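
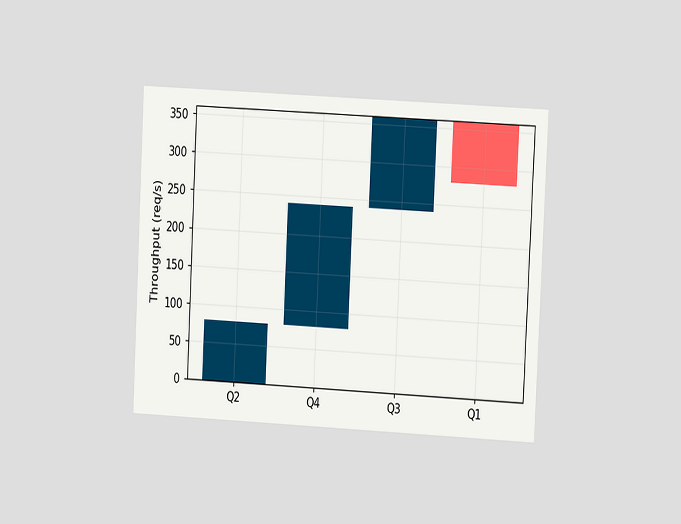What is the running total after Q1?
The chart is tilted about 3° clockwise and viewed at a slight angle. After Q1 the running total reaches 280req/s.

280req/s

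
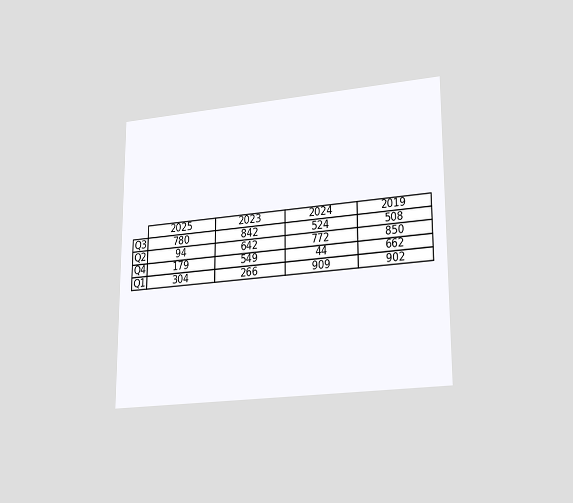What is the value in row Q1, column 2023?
266

The chart is viewed at a slight angle. The (Q1, 2023) cell reads 266.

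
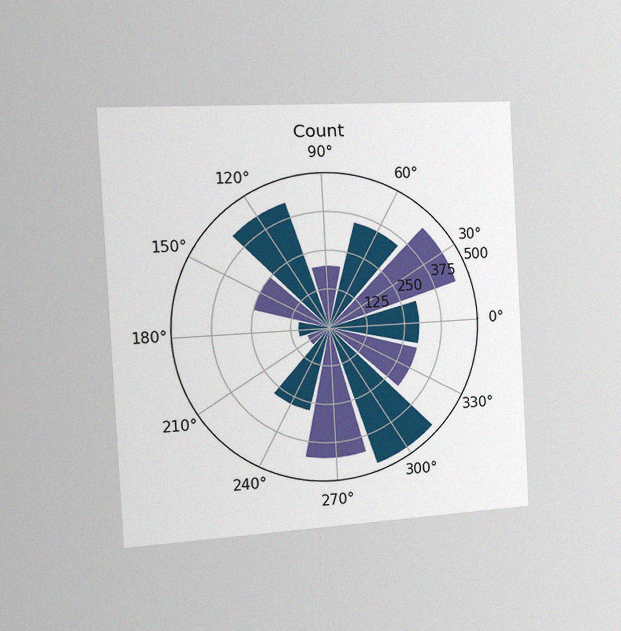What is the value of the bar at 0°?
300

The chart is tilted about 3° counter-clockwise and viewed slightly from the left, with some photo noise. The bar at 0° reaches 300 on the radial axis.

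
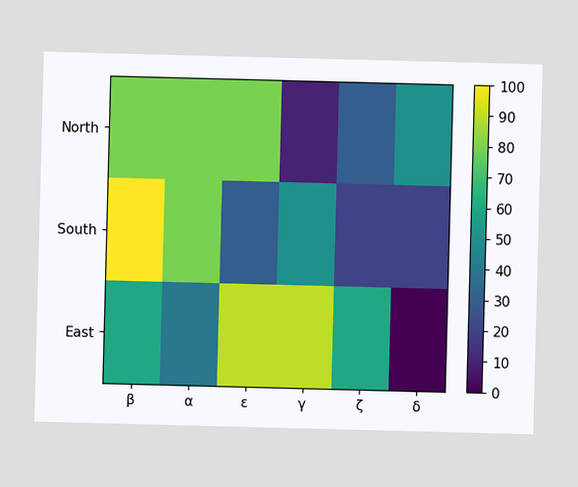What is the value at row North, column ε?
80

Matching cell (North, ε) against the colorbar gives 80.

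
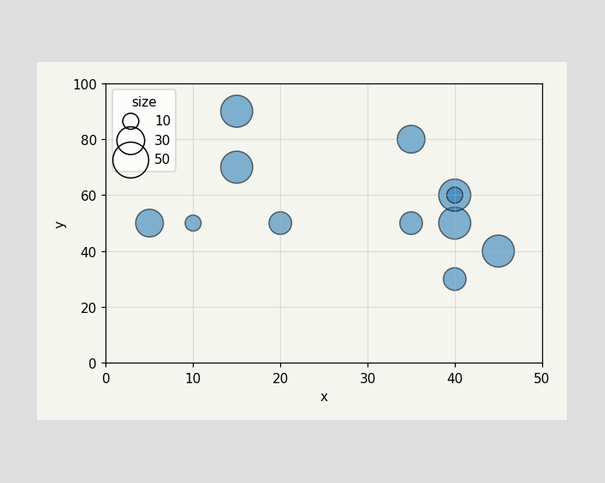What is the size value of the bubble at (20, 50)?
Matching the bubble at (20, 50) against the size legend gives 20.

20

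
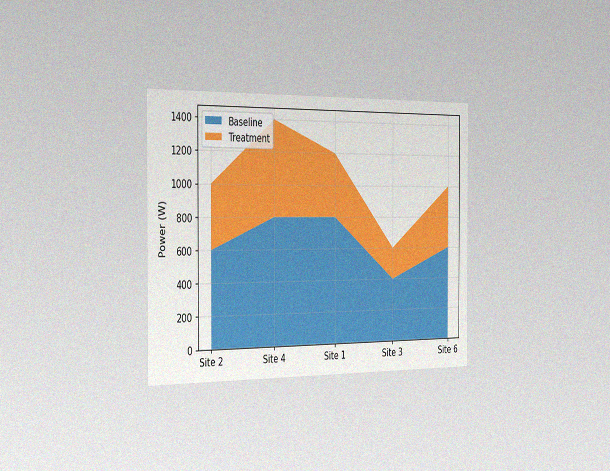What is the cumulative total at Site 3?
The chart is viewed slightly from the left, with some photo noise. The stacked total at Site 3 reaches 600W.

600W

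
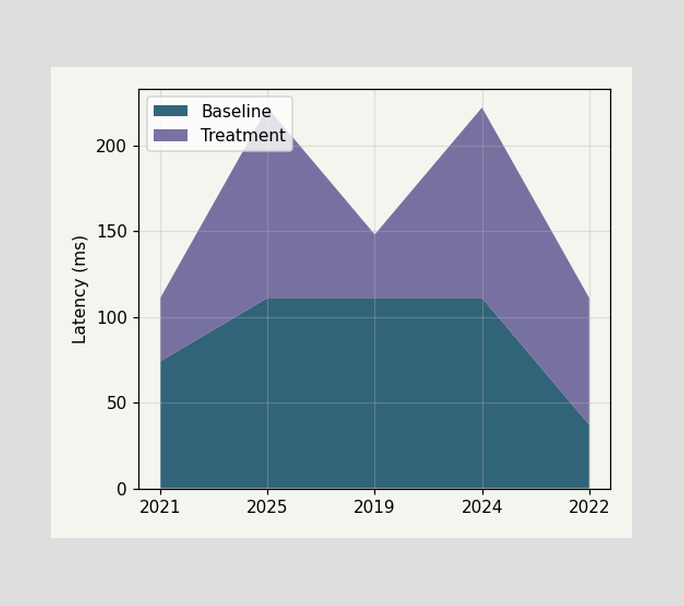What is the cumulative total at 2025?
222ms

The stacked total at 2025 reaches 222ms.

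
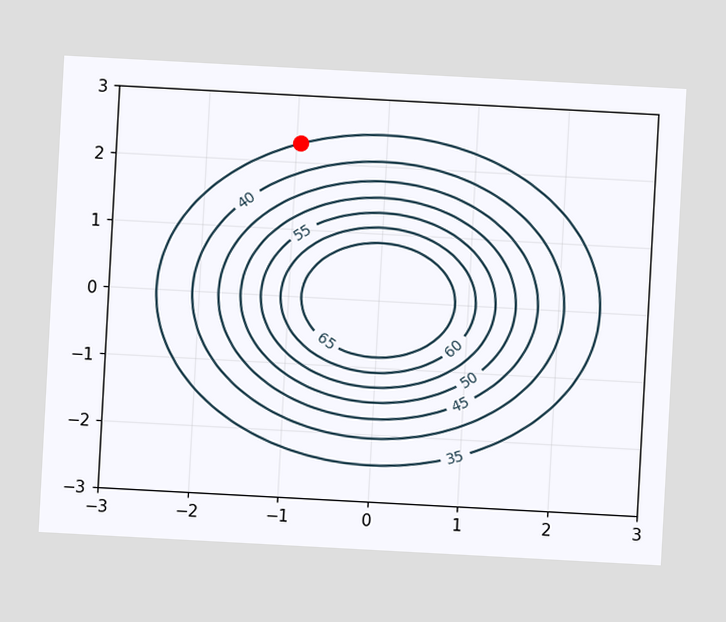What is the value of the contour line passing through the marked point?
The chart is tilted about 3° clockwise. The marked point sits on the contour labelled 35.

35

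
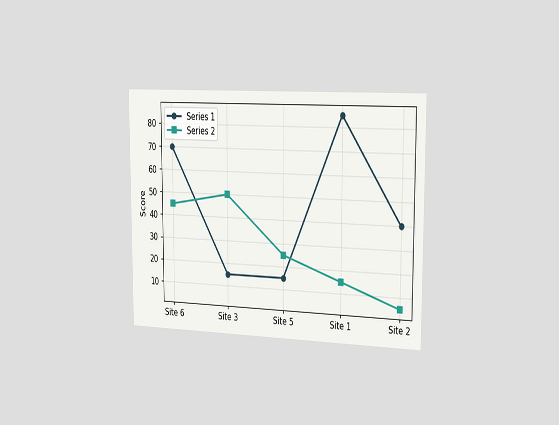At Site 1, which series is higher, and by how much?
Series 1, by 70

The chart is viewed slightly from the right. At Site 1, Series 1 sits above the other line by 70.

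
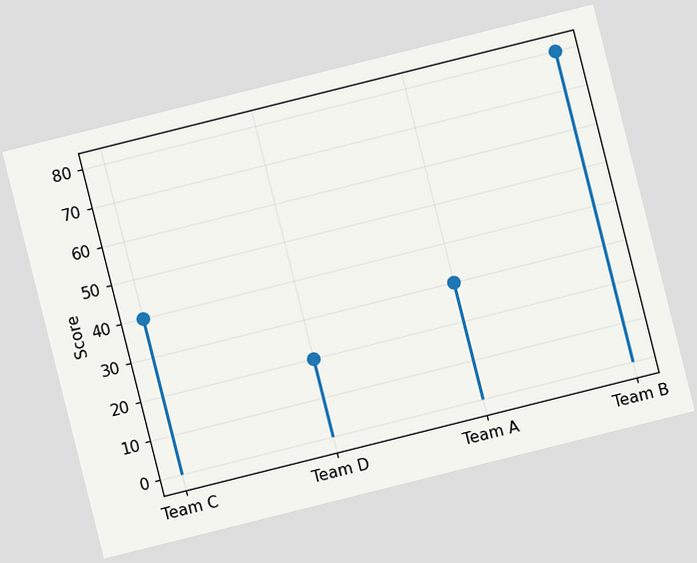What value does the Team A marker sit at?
The chart is tilted about 14° counter-clockwise. The Team A marker sits at 30.

30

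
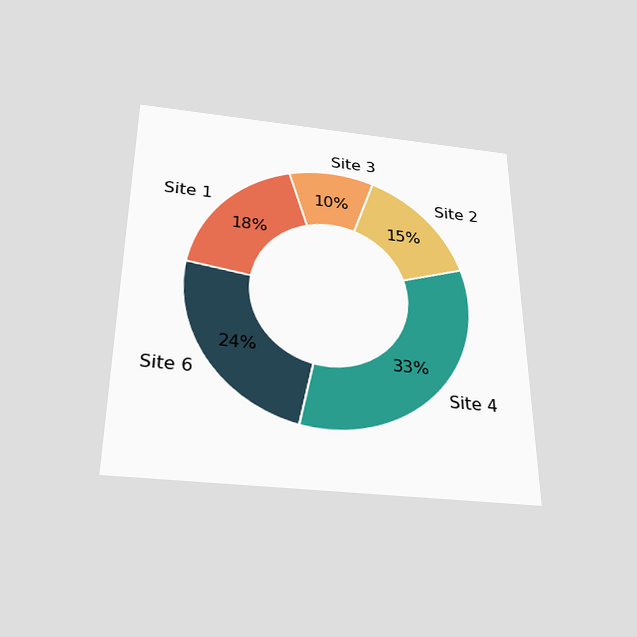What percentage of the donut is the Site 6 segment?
The chart is viewed slightly from below. The Site 6 segment takes up 24% of the ring.

24%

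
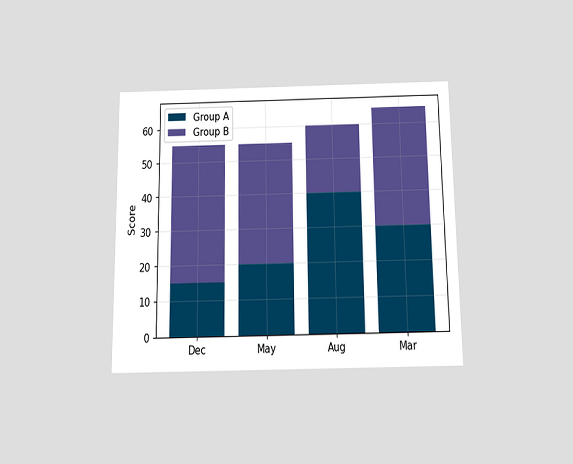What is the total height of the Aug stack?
60

The chart is viewed slightly from below. The Aug stack's top reaches 60 on the y-axis.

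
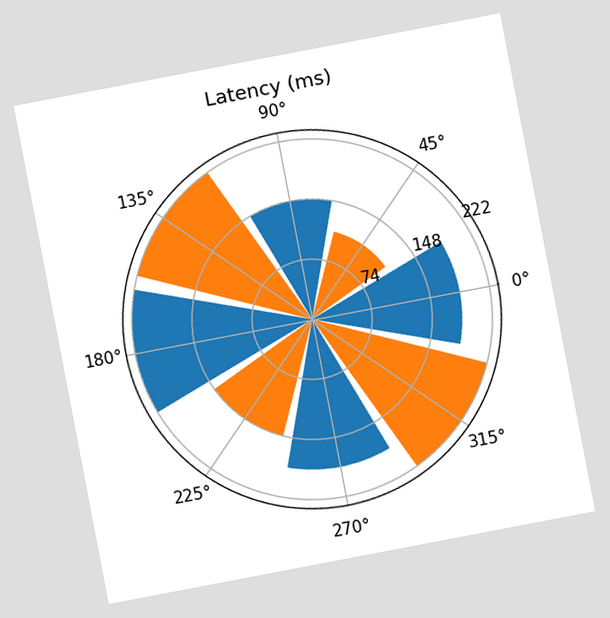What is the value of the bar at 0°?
The chart is tilted about 11° counter-clockwise. The bar at 0° reaches 185ms on the radial axis.

185ms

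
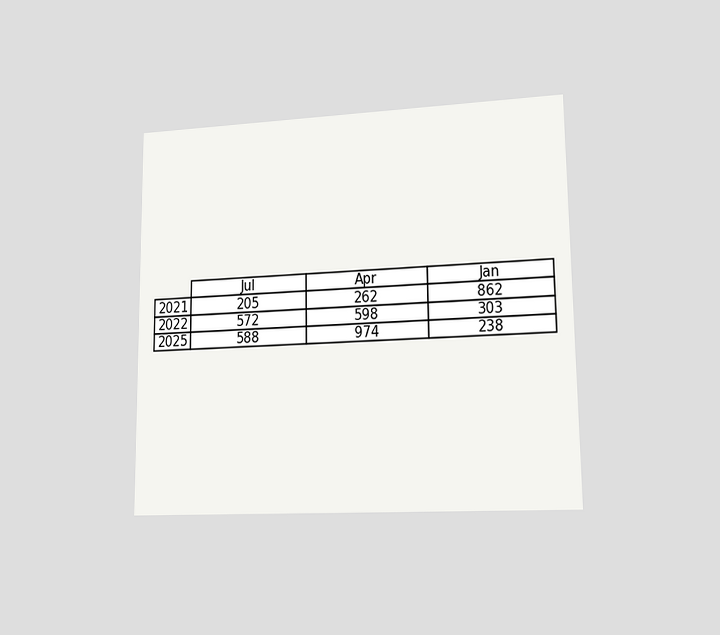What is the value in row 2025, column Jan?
The chart is viewed at a slight angle. The (2025, Jan) cell reads 238.

238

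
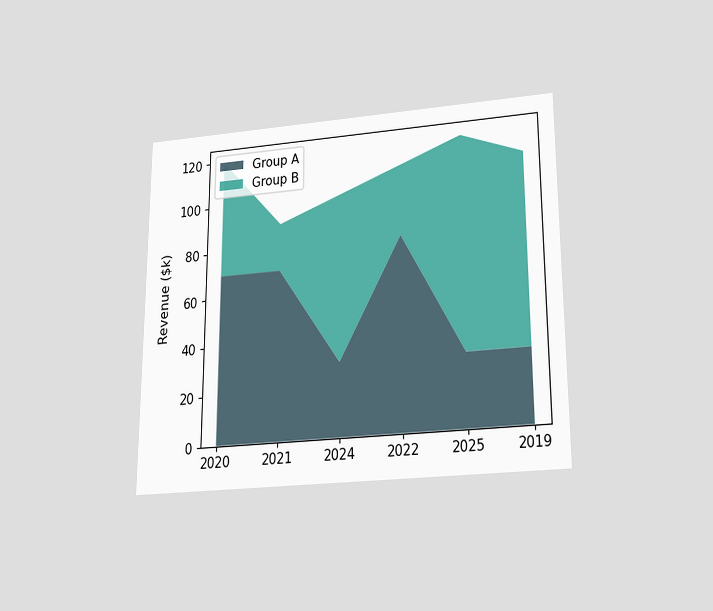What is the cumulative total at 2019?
The chart is viewed slightly from below. The stacked total at 2019 reaches $110k.

$110k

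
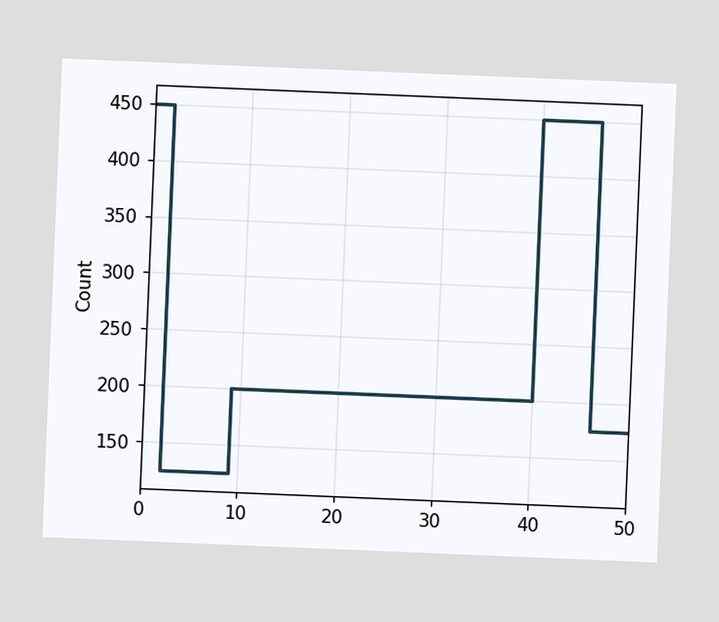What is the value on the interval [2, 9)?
125

The chart is tilted about 2° clockwise. On [2, 9) the step sits at 125.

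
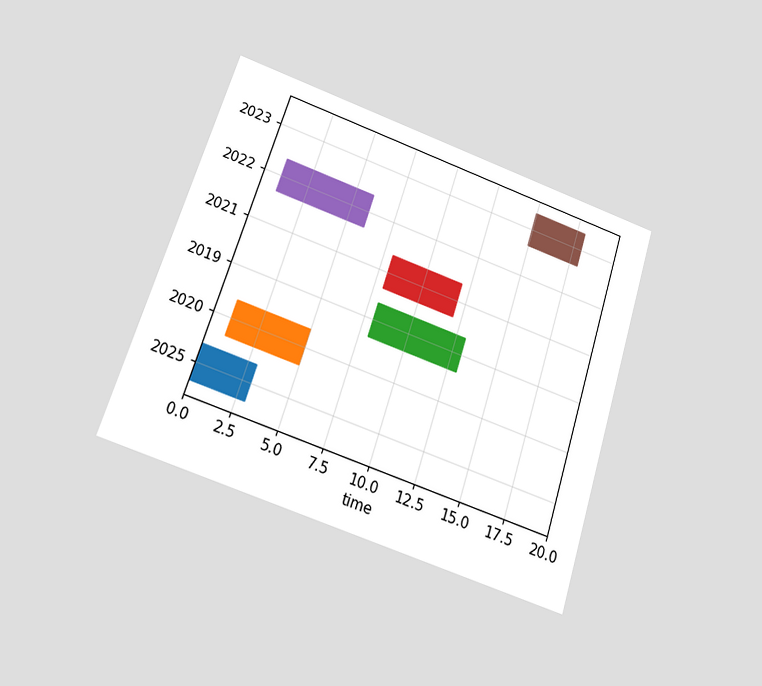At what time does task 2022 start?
The chart is tilted about 18° clockwise and viewed at a slight angle. The 2022 bar begins at t=1.

1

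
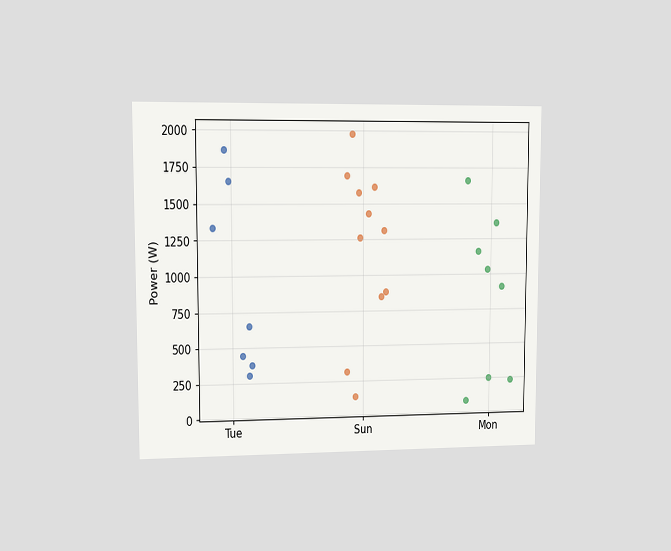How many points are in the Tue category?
The chart is viewed at a slight angle. Counting the markers in the Tue column gives 7.

7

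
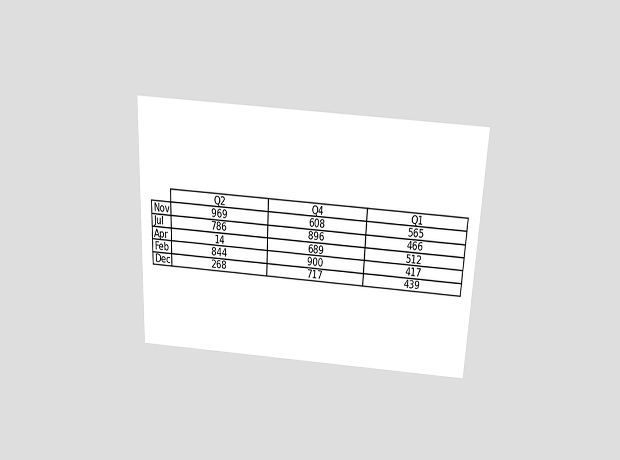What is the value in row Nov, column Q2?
The chart is tilted about 3° clockwise and viewed slightly from above. The (Nov, Q2) cell reads 969.

969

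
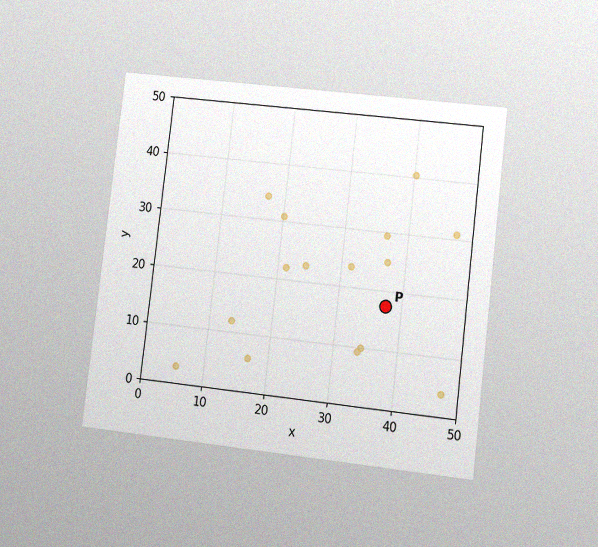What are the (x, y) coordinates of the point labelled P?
(37.5, 17.5)

The chart is tilted about 7° clockwise and viewed at a slight angle, with some photo noise. Following the gridlines from P to each axis, P sits at (37.5, 17.5).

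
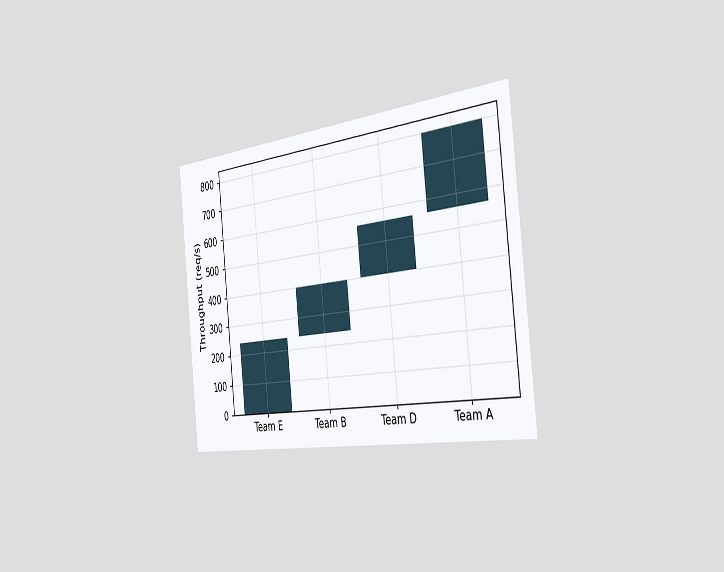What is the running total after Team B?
The chart is tilted about 6° counter-clockwise and viewed slightly from the right. After Team B the running total reaches 400req/s.

400req/s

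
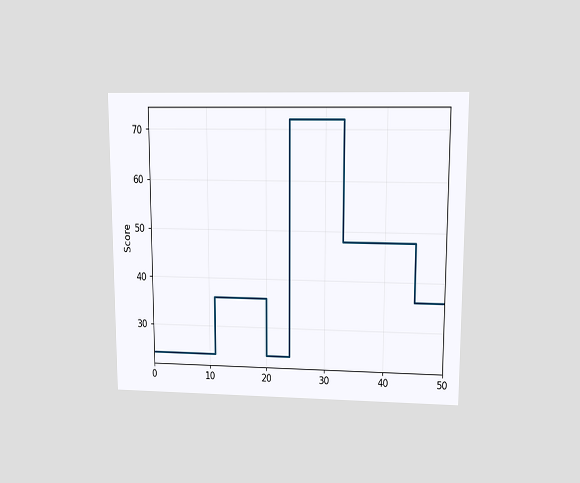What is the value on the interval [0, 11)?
The chart is viewed at a slight angle. On [0, 11) the step sits at 24.

24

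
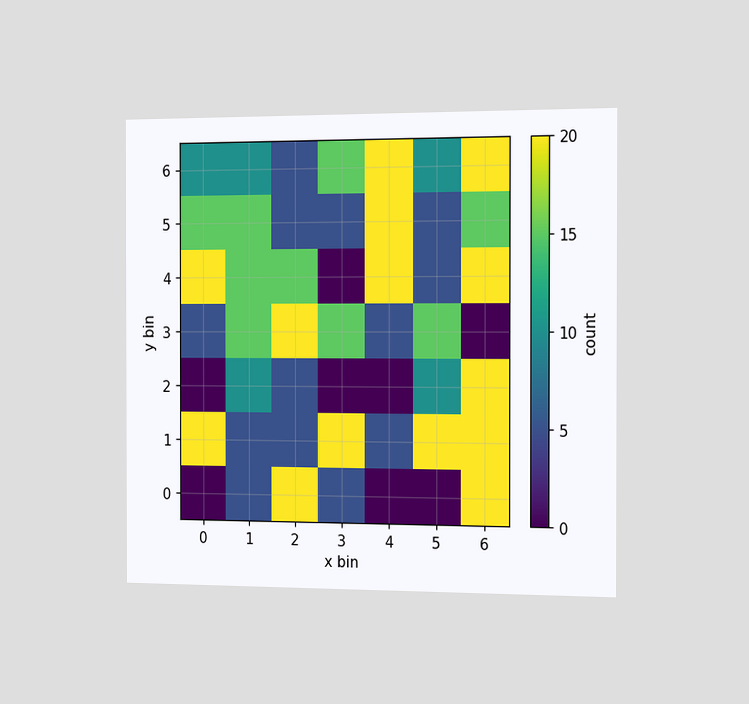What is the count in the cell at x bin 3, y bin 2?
0

The chart is viewed slightly from the right. Matching the cell (3, 2) against the colorbar gives 0.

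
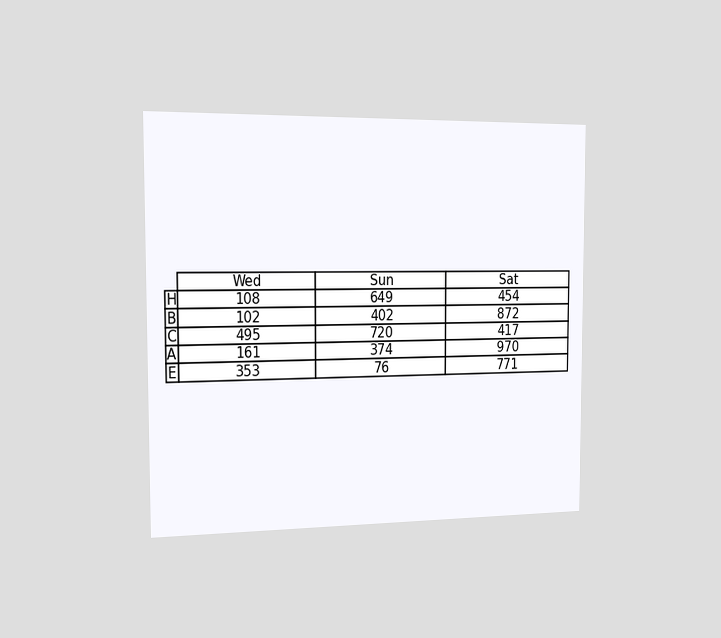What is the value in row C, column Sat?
417

The chart is viewed slightly from the left. The (C, Sat) cell reads 417.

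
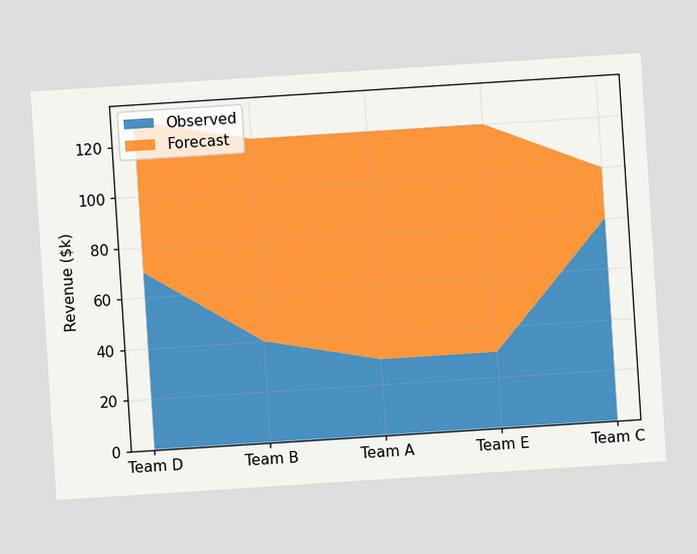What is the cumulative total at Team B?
$120k

The chart is tilted about 4° counter-clockwise. The stacked total at Team B reaches $120k.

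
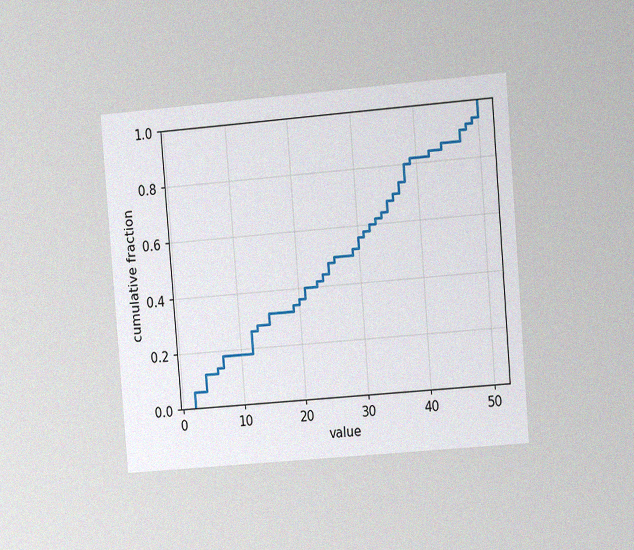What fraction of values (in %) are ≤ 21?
The chart is tilted about 5° counter-clockwise and viewed at a slight angle, with some photo noise. At x=21 the ECDF step is at 40%.

40%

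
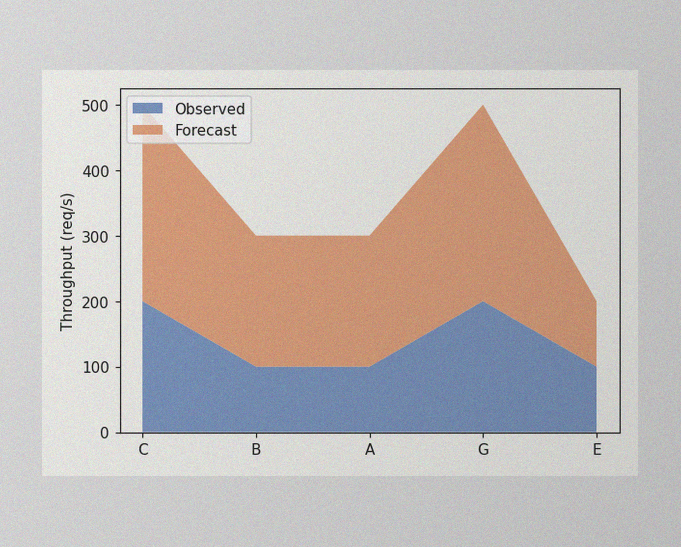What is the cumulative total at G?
500req/s

The image has some photo noise and uneven lighting. The stacked total at G reaches 500req/s.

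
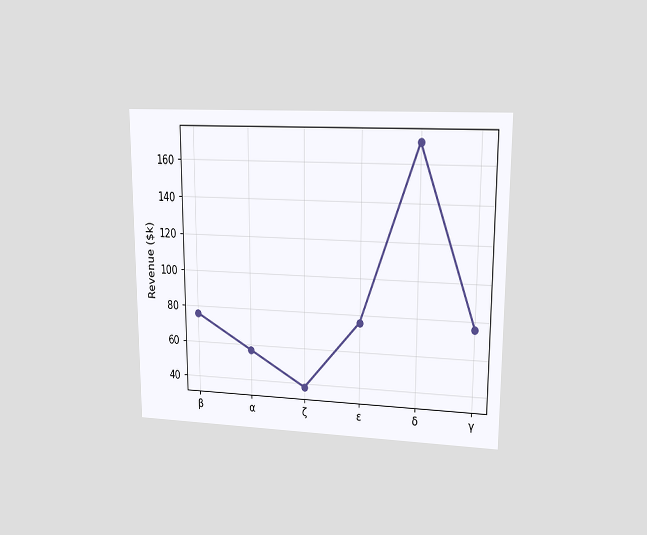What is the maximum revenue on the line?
$171k

The chart is viewed at a slight angle. The highest point is at δ, and reading across to the y-axis gives $171k.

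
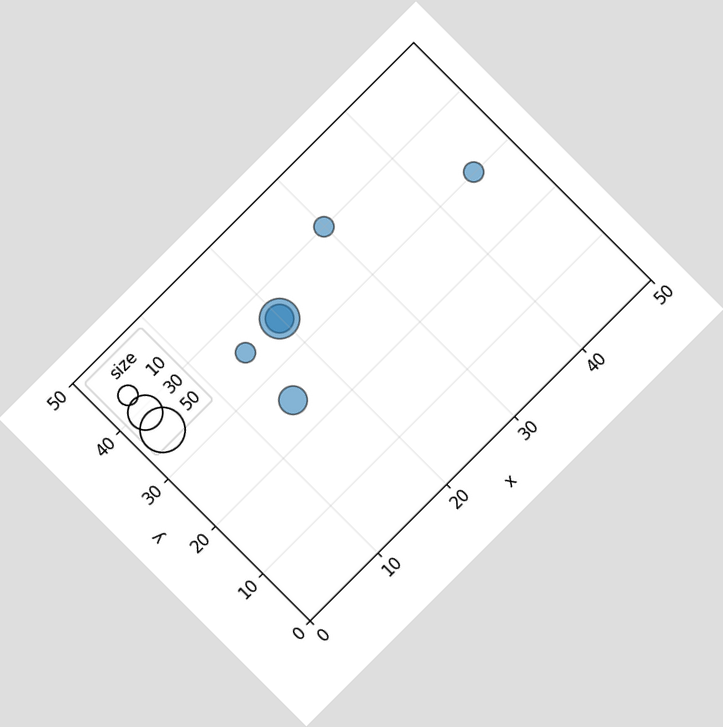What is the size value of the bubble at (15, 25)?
The chart is tilted about 45° counter-clockwise. Matching the bubble at (15, 25) against the size legend gives 20.

20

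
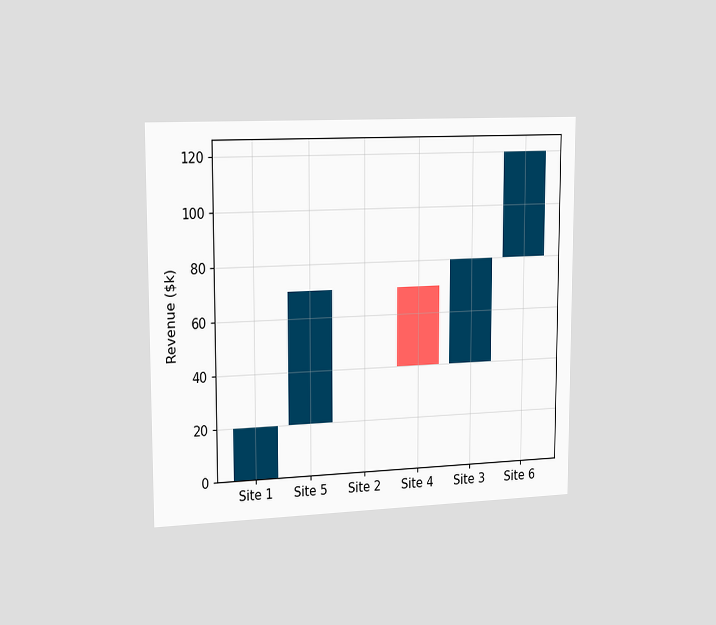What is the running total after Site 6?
The chart is viewed slightly from the left. After Site 6 the running total reaches $120k.

$120k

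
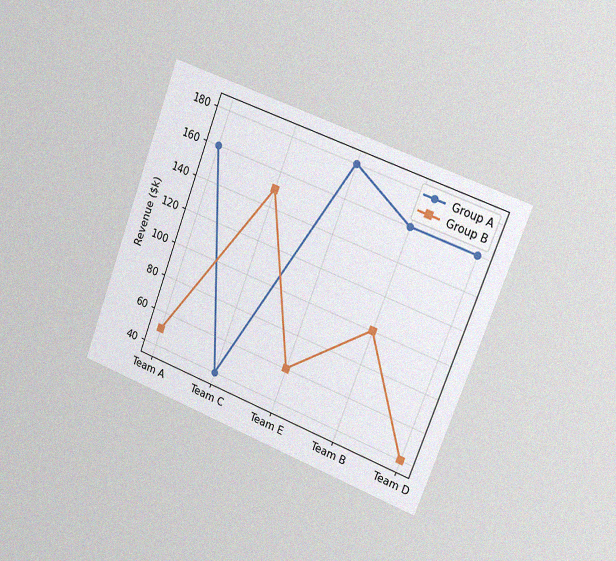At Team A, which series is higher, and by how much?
Group A, by $110k

The chart is tilted about 21° clockwise and viewed slightly from the right, with some photo noise. At Team A, Group A sits above the other line by $110k.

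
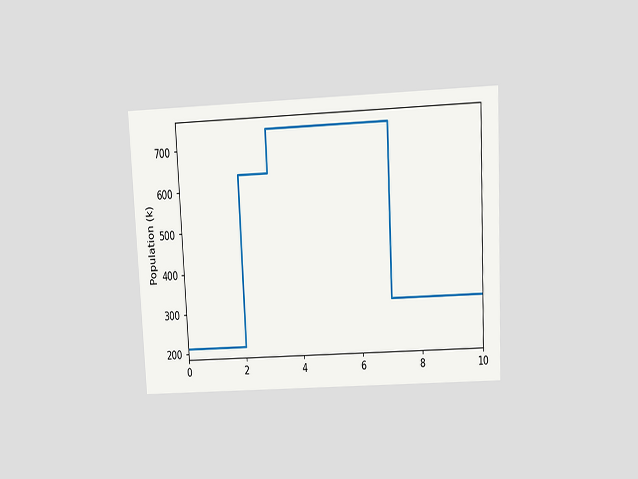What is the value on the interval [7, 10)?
318k

The chart is tilted about 3° counter-clockwise and viewed slightly from above. On [7, 10) the step sits at 318k.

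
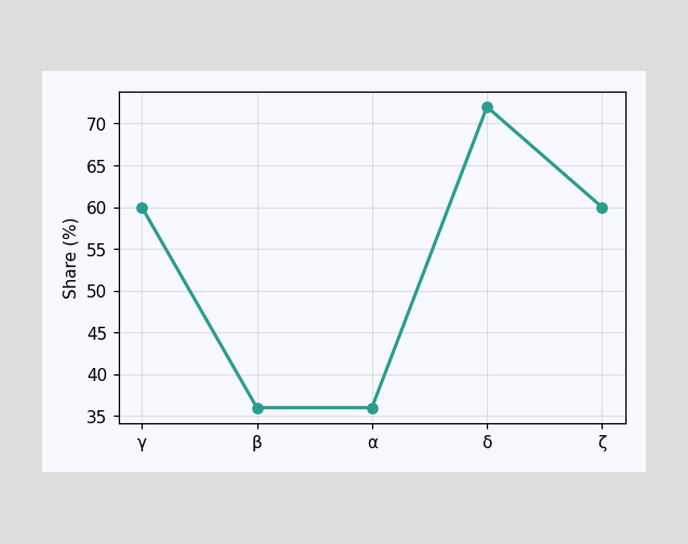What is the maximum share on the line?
72%

The highest point is at δ, and reading across to the y-axis gives 72%.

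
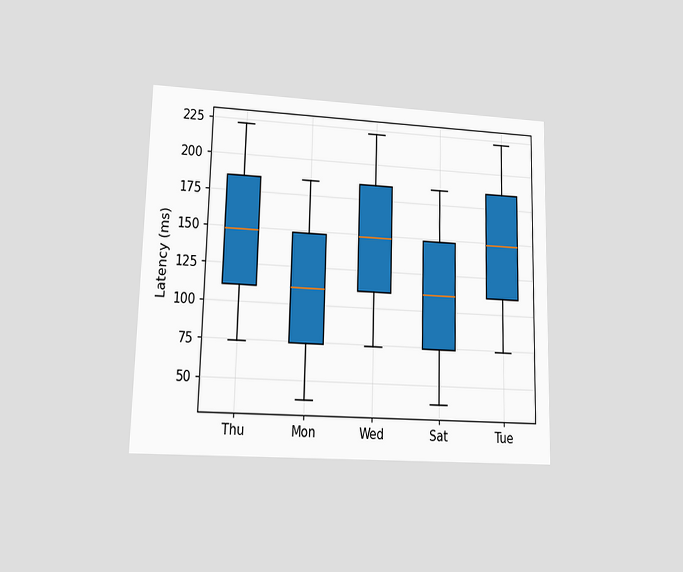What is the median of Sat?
111ms

The chart is viewed at a slight angle. The median line in the Sat box sits at 111ms.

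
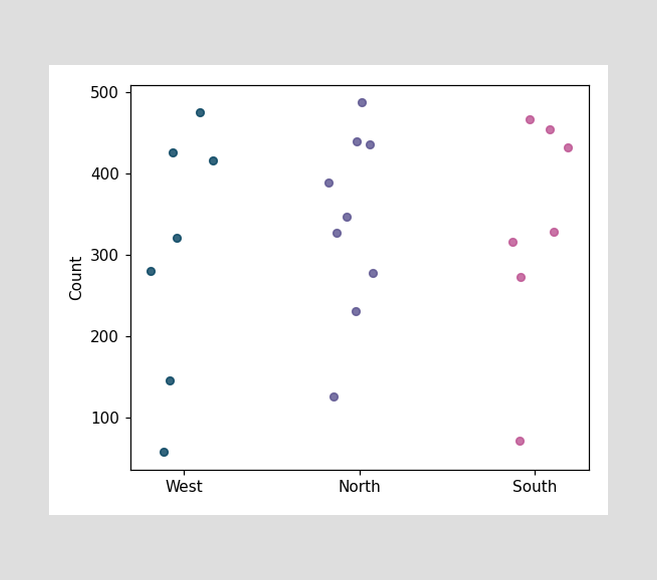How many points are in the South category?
7

Counting the markers in the South column gives 7.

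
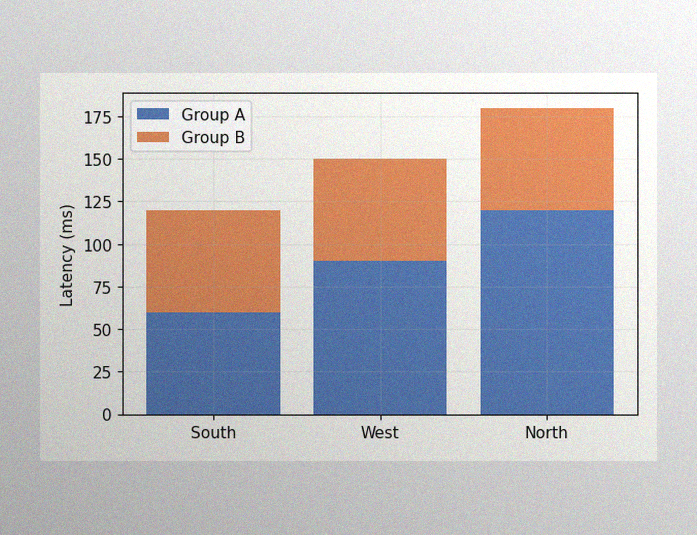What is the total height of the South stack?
120ms

The image has some photo noise and uneven lighting. The South stack's top reaches 120ms on the y-axis.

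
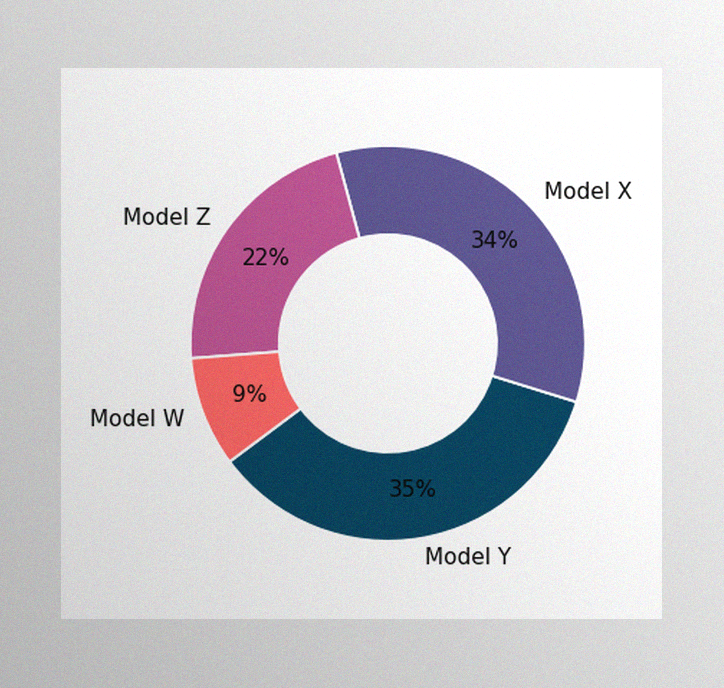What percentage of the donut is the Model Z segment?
22%

The image has some photo noise and uneven lighting. The Model Z segment takes up 22% of the ring.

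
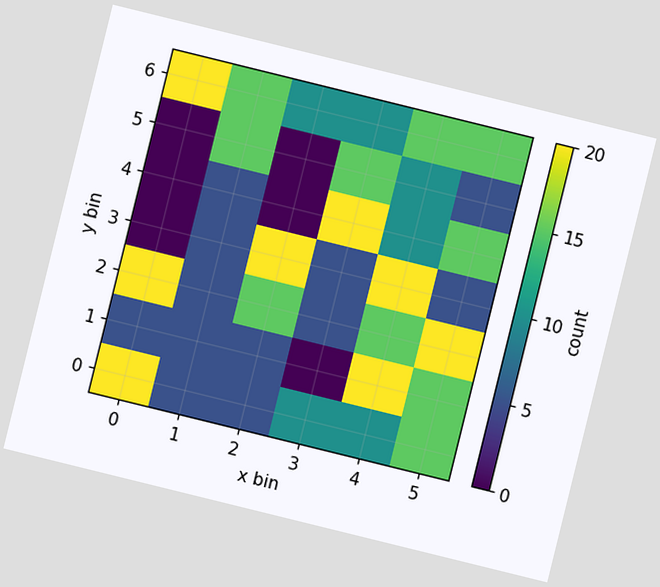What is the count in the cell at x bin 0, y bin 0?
The chart is tilted about 14° clockwise. Matching the cell (0, 0) against the colorbar gives 20.

20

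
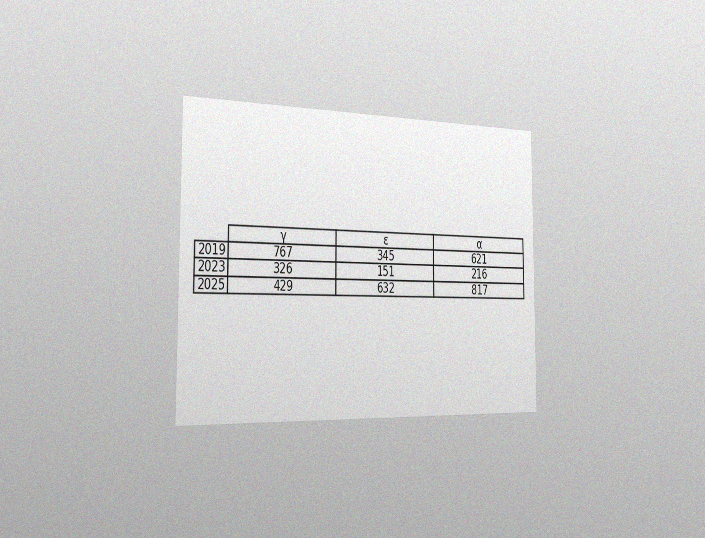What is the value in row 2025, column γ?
429

The chart is viewed slightly from the left, with some photo noise. The (2025, γ) cell reads 429.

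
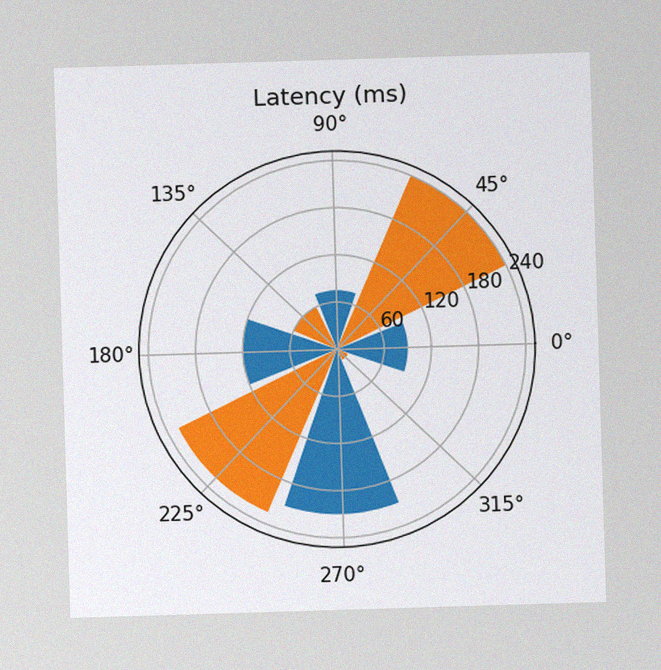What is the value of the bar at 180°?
120ms

The image has some photo noise and uneven lighting. The bar at 180° reaches 120ms on the radial axis.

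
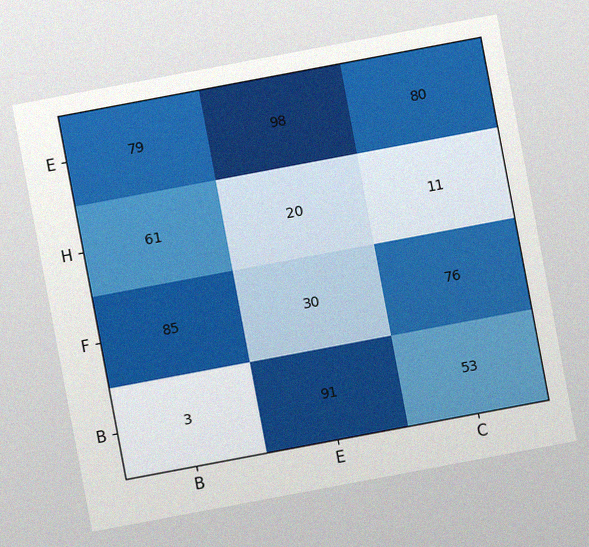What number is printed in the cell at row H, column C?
The chart is tilted about 11° counter-clockwise, with some photo noise. The (H, C) cell reads 11.

11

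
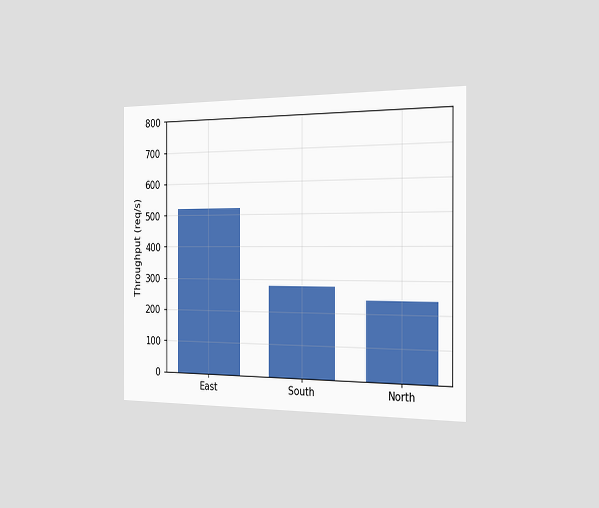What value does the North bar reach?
240req/s

The chart is viewed slightly from the right. Reading along the chart's y-axis, the North bar reaches 240req/s.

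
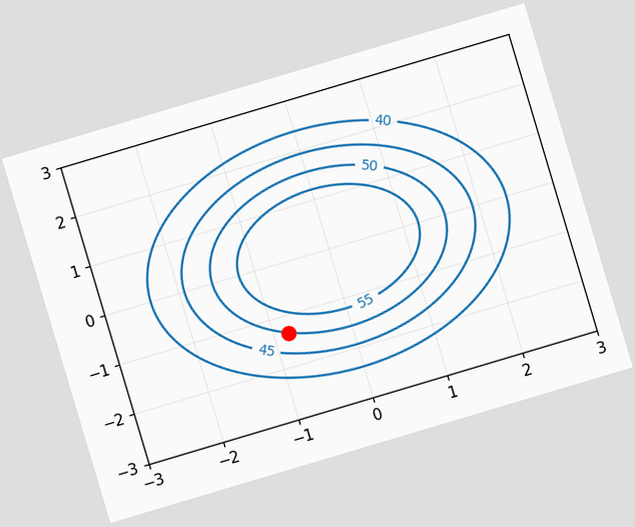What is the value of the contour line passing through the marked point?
The chart is tilted about 17° counter-clockwise. The marked point sits on the contour labelled 50.

50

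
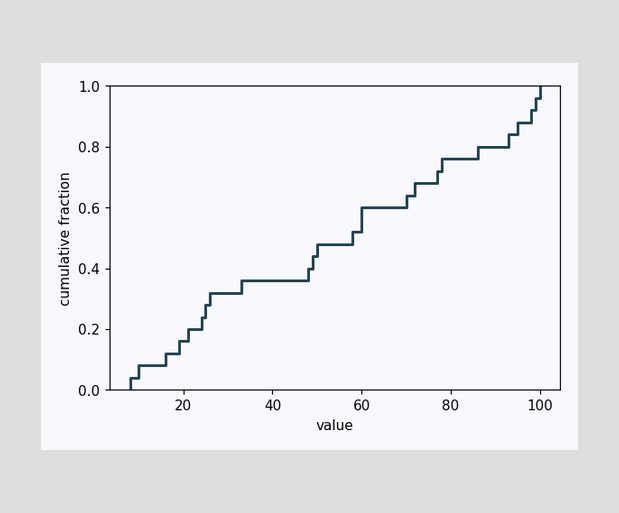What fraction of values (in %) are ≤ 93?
84%

At x=93 the ECDF step is at 84%.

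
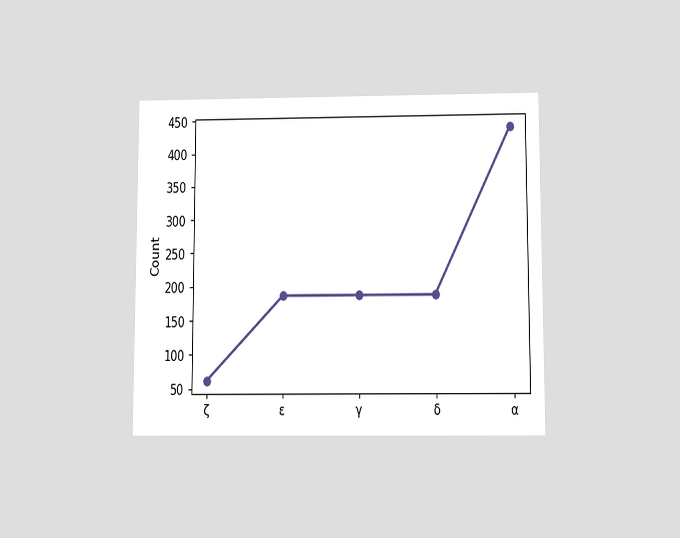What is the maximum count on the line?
434

The chart is viewed slightly from below. The highest point is at α, and reading across to the y-axis gives 434.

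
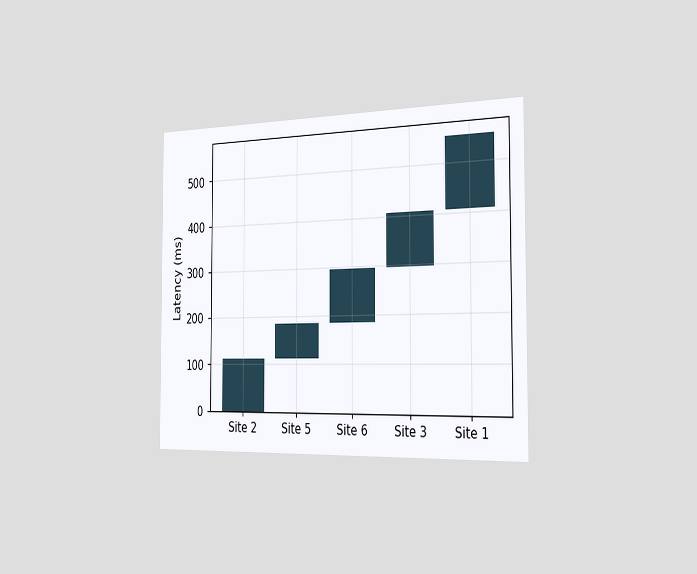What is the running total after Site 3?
407ms

The chart is viewed slightly from the right. After Site 3 the running total reaches 407ms.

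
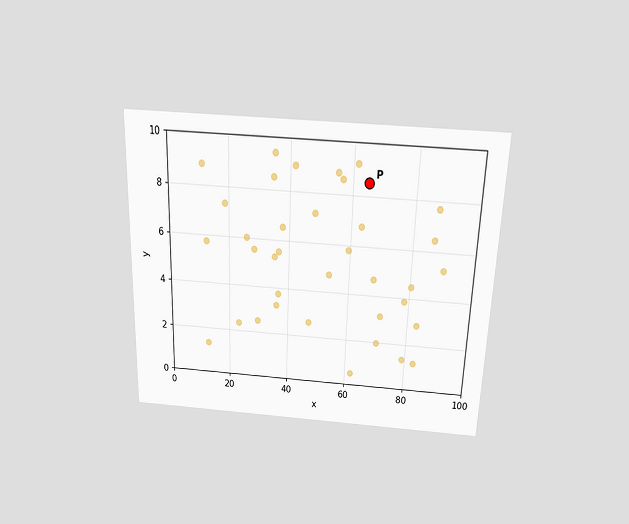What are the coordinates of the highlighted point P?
(65, 8.5)

The chart is viewed slightly from above. Following the gridlines from P to each axis, P sits at (65, 8.5).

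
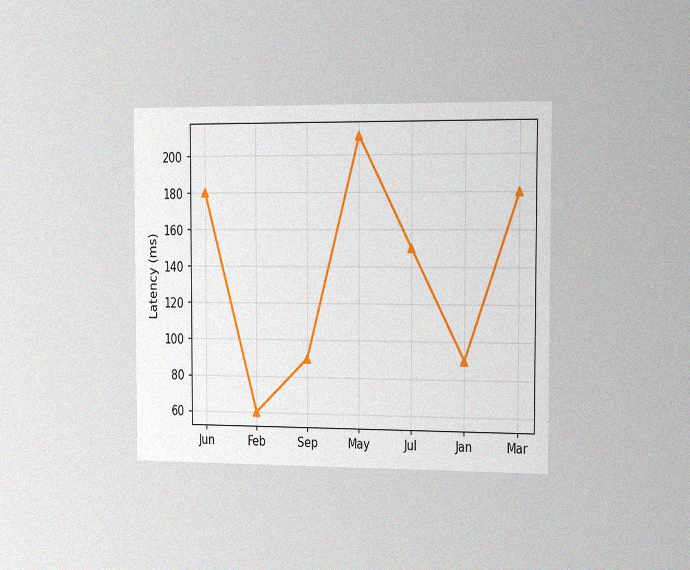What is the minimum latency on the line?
The chart is viewed slightly from the right, with some photo noise. The lowest point is at Feb, and reading across to the y-axis gives 60ms.

60ms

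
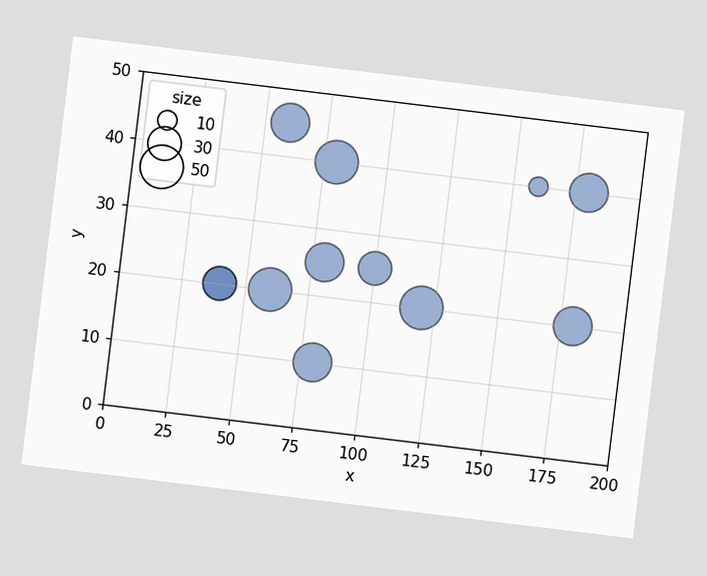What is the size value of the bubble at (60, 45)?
40

The chart is tilted about 7° clockwise. Matching the bubble at (60, 45) against the size legend gives 40.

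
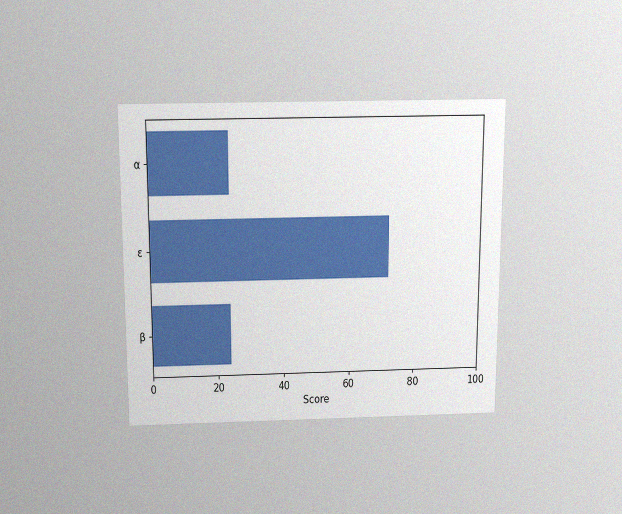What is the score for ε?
72

The chart is viewed slightly from above, with some photo noise. Reading along the chart's x-axis, the ε bar reaches 72.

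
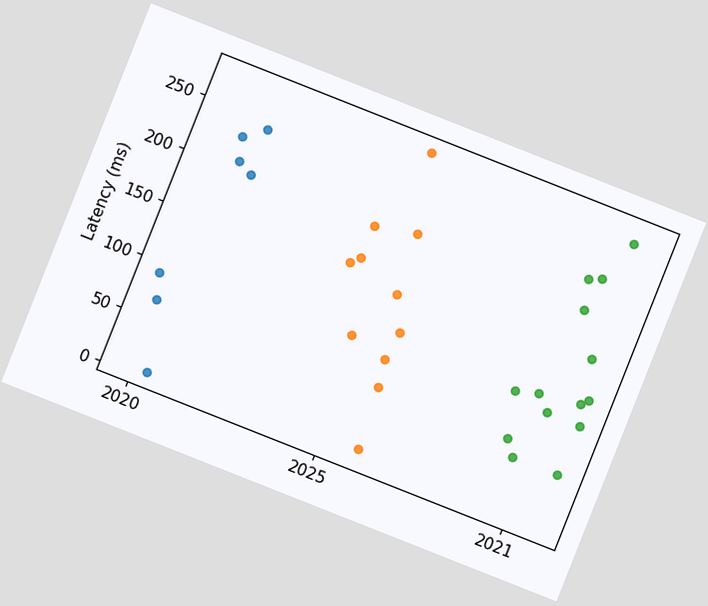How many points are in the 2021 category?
The chart is tilted about 22° clockwise. Counting the markers in the 2021 column gives 14.

14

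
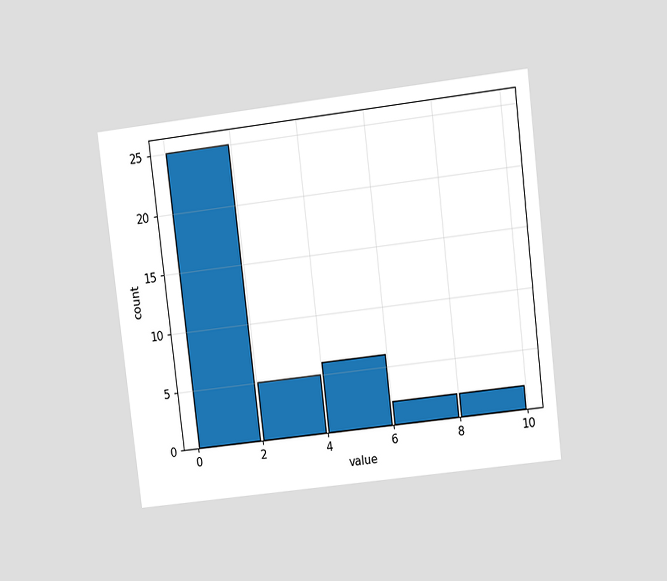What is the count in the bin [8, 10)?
The chart is tilted about 7° counter-clockwise and viewed at a slight angle. The [8, 10) bin has height 2.

2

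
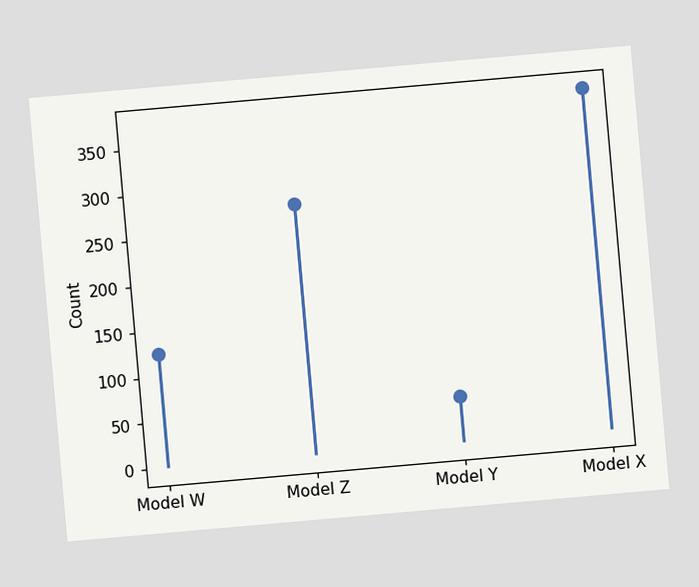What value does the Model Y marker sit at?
50

The chart is tilted about 5° counter-clockwise. The Model Y marker sits at 50.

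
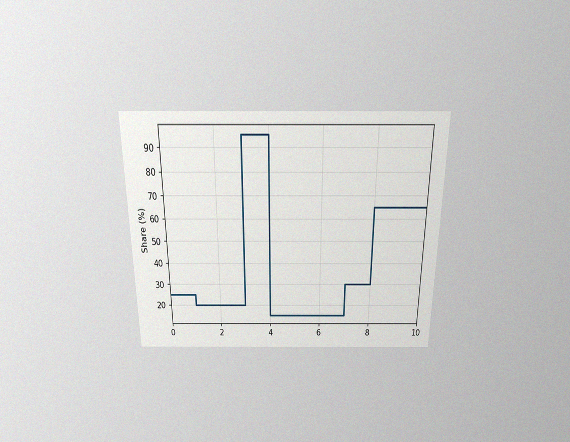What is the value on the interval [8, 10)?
65%

The chart is viewed slightly from above, with some photo noise. On [8, 10) the step sits at 65%.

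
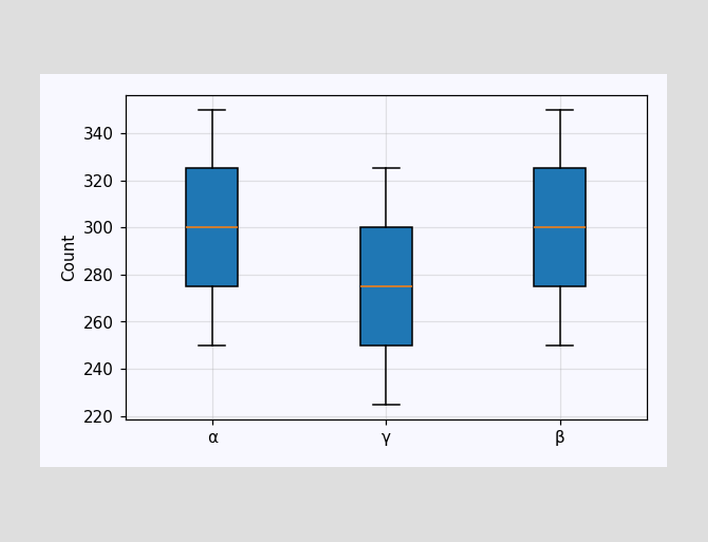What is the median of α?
The median line in the α box sits at 300.

300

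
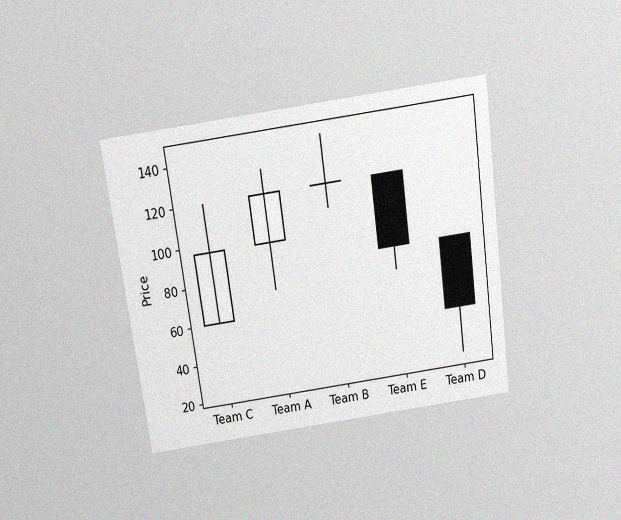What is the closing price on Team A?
120

The chart is tilted about 8° counter-clockwise and viewed slightly from above, with some photo noise. The Team A candle closes at 120.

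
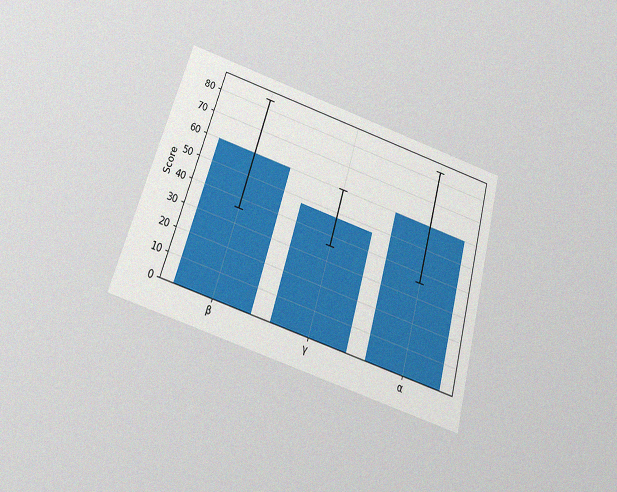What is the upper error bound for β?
The chart is tilted about 17° clockwise and viewed slightly from below, with some photo noise. The β bar's upper whisker reaches 84.

84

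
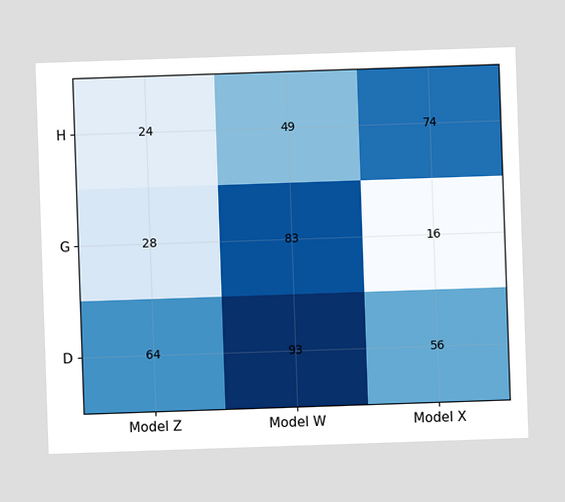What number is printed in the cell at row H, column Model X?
74

The (H, Model X) cell reads 74.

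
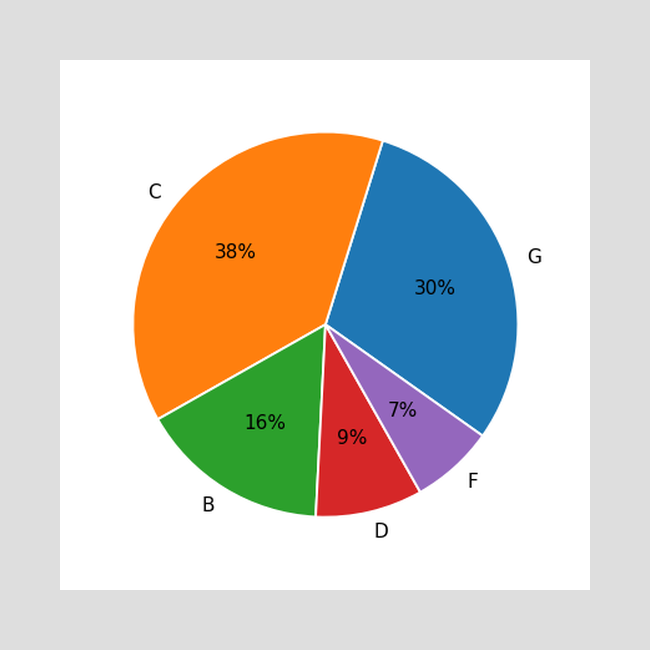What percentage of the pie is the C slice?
38%

The C slice takes up 38% of the pie.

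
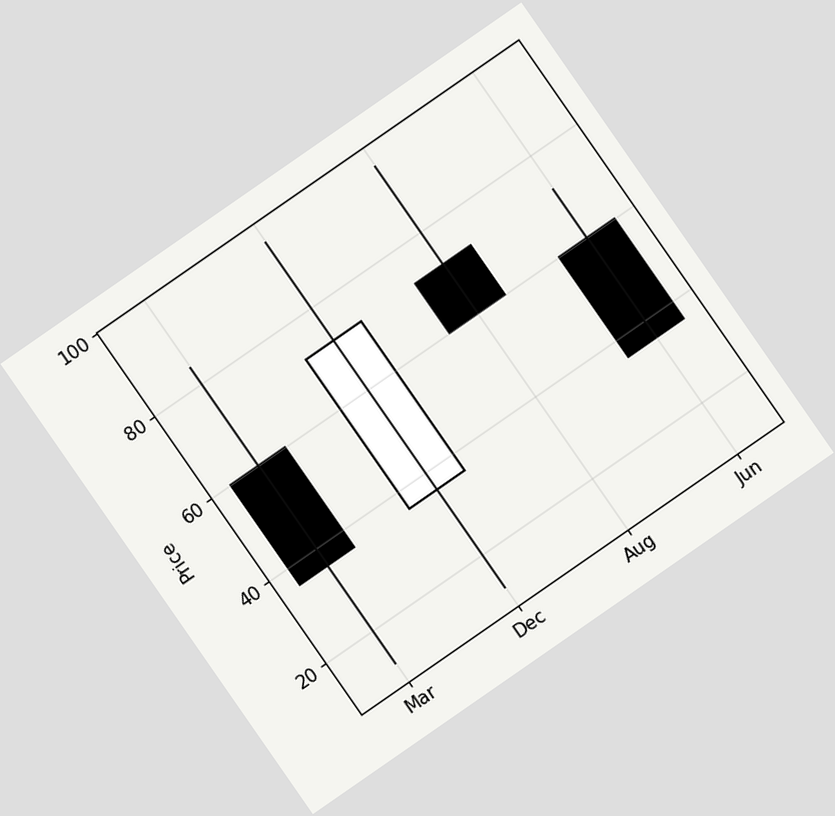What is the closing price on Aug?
60

The chart is tilted about 35° counter-clockwise. The Aug candle closes at 60.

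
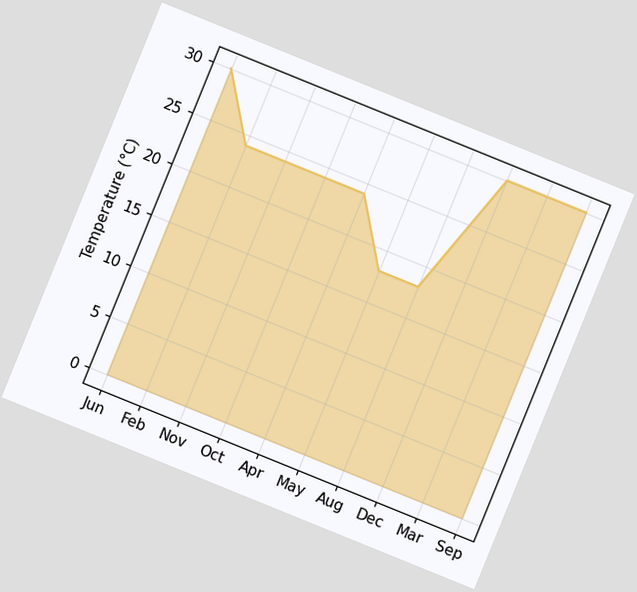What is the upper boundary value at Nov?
The chart is tilted about 22° clockwise. At Nov the upper boundary is at 24°C.

24°C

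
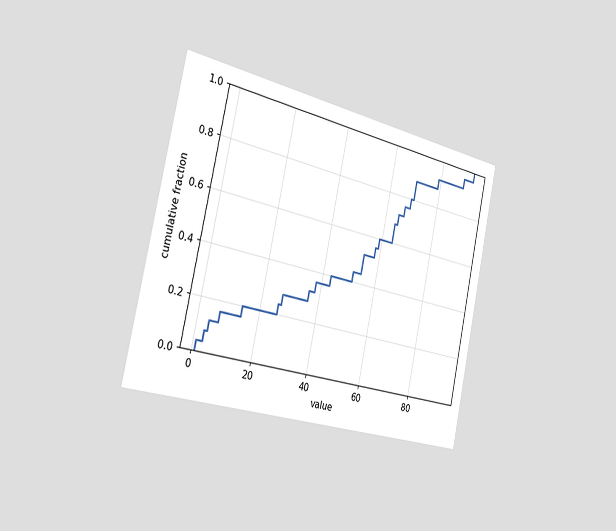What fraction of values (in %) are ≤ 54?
The chart is tilted about 12° clockwise and viewed slightly from the left. At x=54 the ECDF step is at 52%.

52%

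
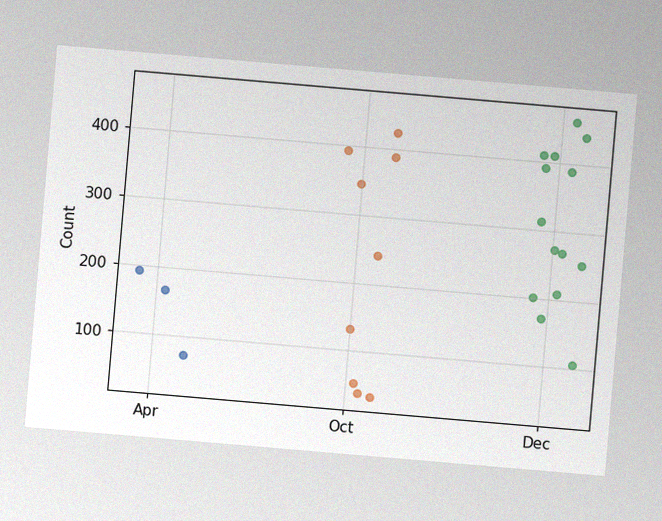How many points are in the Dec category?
14

The chart is tilted about 5° clockwise, with some photo noise. Counting the markers in the Dec column gives 14.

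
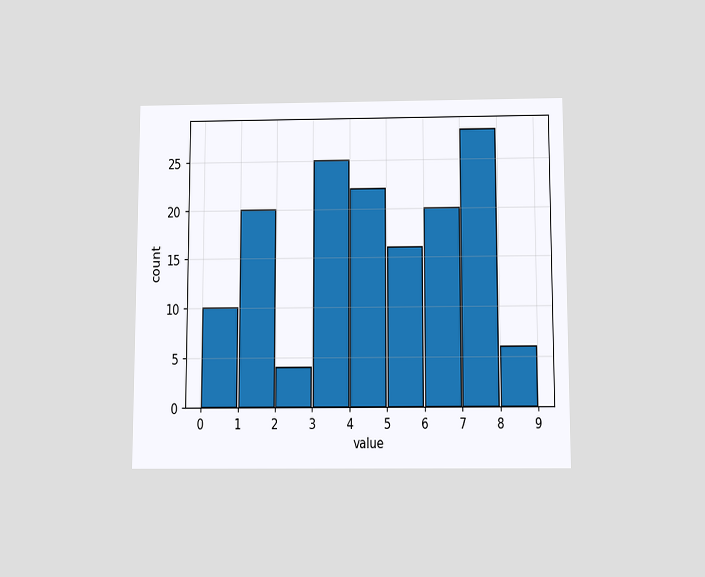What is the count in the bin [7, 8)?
The chart is viewed slightly from below. The [7, 8) bin has height 28.

28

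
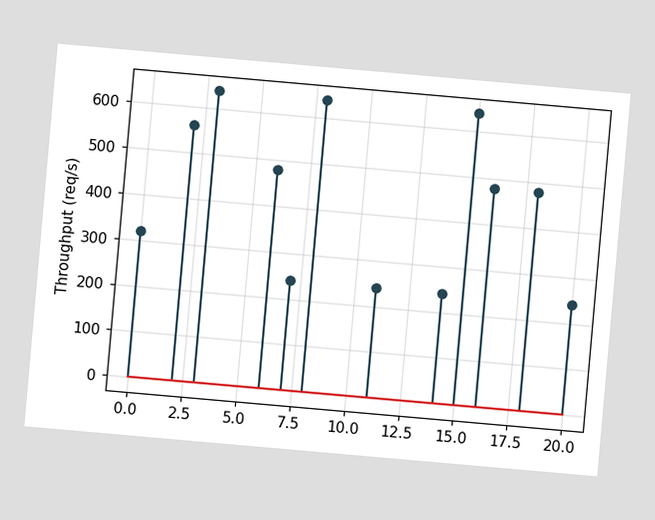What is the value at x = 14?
240req/s

The chart is tilted about 5° clockwise. The stem at x=14 reaches 240req/s.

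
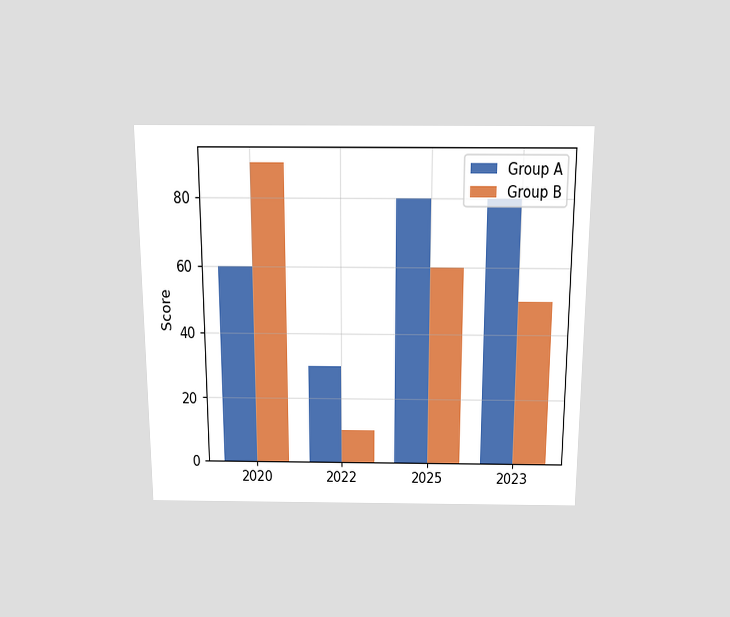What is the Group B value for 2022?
10

The chart is viewed slightly from above. The Group B bar at 2022 reaches 10 on the y-axis.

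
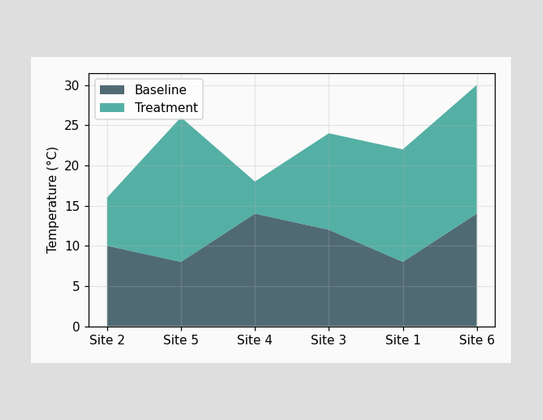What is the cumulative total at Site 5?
The stacked total at Site 5 reaches 26°C.

26°C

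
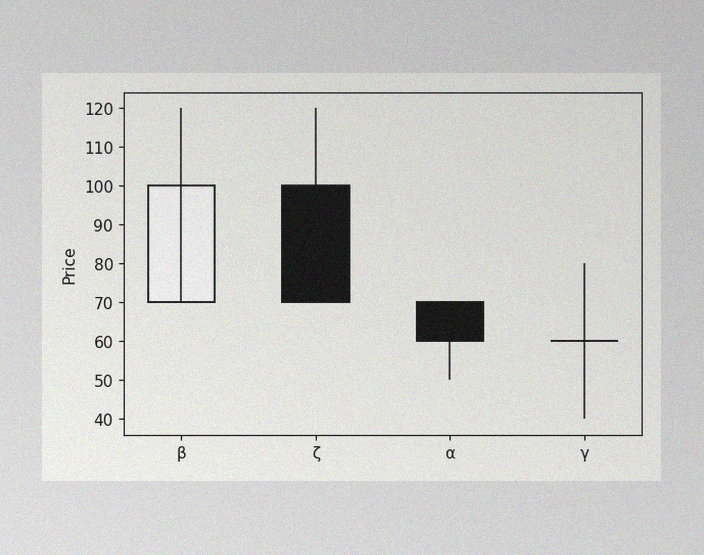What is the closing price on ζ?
70

The image has some photo noise and uneven lighting. The ζ candle closes at 70.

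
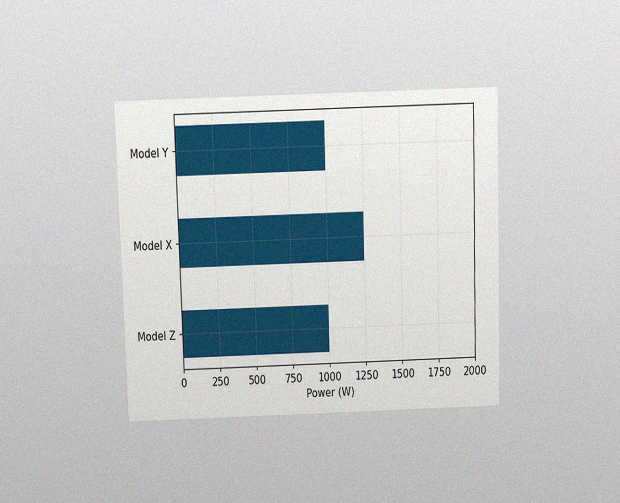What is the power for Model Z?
The chart is viewed slightly from above, with some photo noise. Reading along the chart's x-axis, the Model Z bar reaches 1000W.

1000W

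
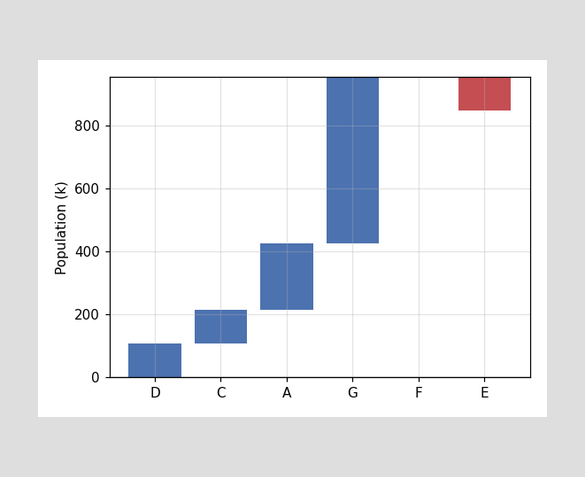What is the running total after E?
After E the running total reaches 848k.

848k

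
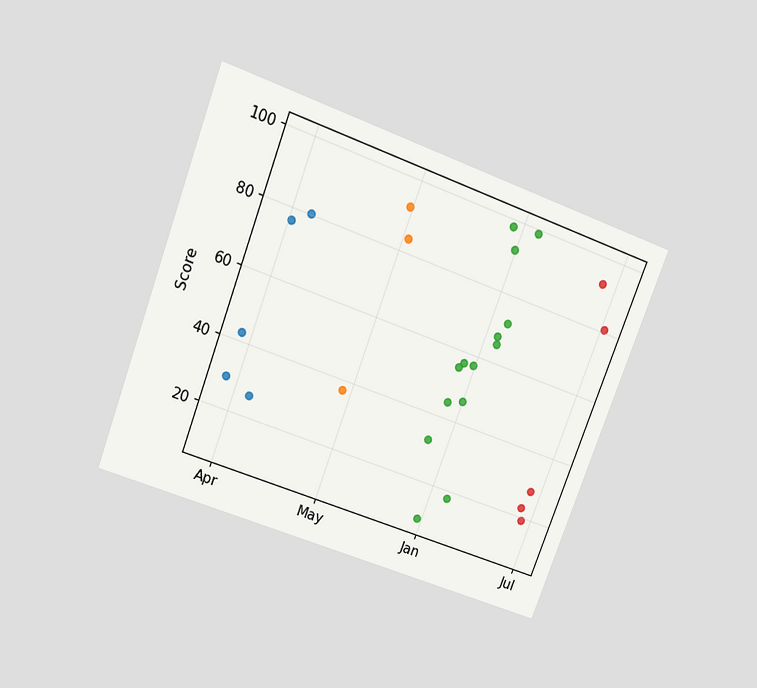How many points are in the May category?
3

The chart is tilted about 20° clockwise and viewed slightly from above. Counting the markers in the May column gives 3.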